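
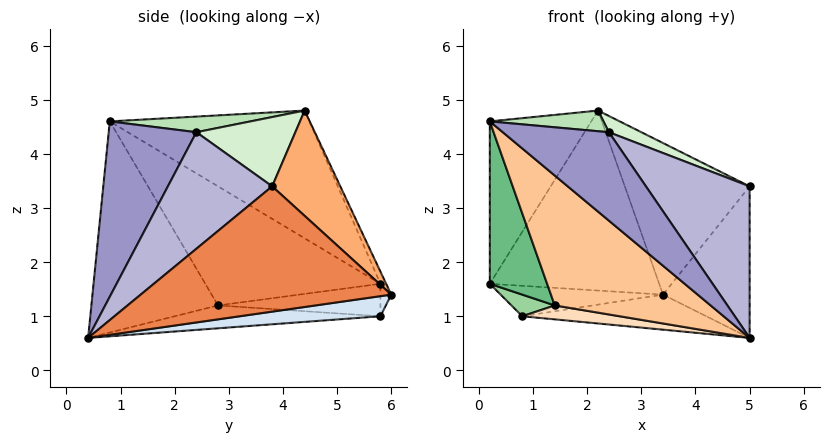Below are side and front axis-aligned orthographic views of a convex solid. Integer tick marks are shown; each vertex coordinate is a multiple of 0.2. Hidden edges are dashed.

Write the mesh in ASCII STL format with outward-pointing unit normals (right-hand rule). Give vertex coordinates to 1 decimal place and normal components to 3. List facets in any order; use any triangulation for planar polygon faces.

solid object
 facet normal -0.031 0.909 0.417
  outer loop
   vertex 2.2 4.4 4.8
   vertex 3.4 6.0 1.4
   vertex 0.2 5.8 1.6
  endloop
 endfacet
 facet normal -0.711 0.362 0.603
  outer loop
   vertex 0.2 0.8 4.6
   vertex 2.2 4.4 4.8
   vertex 0.2 5.8 1.6
  endloop
 endfacet
 facet normal -0.066 0.996 -0.066
  outer loop
   vertex 0.8 5.8 1.0
   vertex 0.2 5.8 1.6
   vertex 3.4 6.0 1.4
  endloop
 endfacet
 facet normal 0.136 0.178 -0.975
  outer loop
   vertex 0.8 5.8 1.0
   vertex 3.4 6.0 1.4
   vertex 5.0 0.4 0.6
  endloop
 endfacet
 facet normal 0.879 0.304 -0.369
  outer loop
   vertex 5.0 3.8 3.4
   vertex 5.0 0.4 0.6
   vertex 3.4 6.0 1.4
  endloop
 endfacet
 facet normal 0.414 0.759 0.503
  outer loop
   vertex 5.0 3.8 3.4
   vertex 3.4 6.0 1.4
   vertex 2.2 4.4 4.8
  endloop
 endfacet
 facet normal -0.522 -0.642 -0.562
  outer loop
   vertex 1.4 2.8 1.2
   vertex 5.0 0.4 0.6
   vertex 0.2 0.8 4.6
  endloop
 endfacet
 facet normal -0.235 -0.111 -0.966
  outer loop
   vertex 1.4 2.8 1.2
   vertex 0.8 5.8 1.0
   vertex 5.0 0.4 0.6
  endloop
 endfacet
 facet normal -0.844 -0.276 -0.460
  outer loop
   vertex 1.4 2.8 1.2
   vertex 0.2 0.8 4.6
   vertex 0.2 5.8 1.6
  endloop
 endfacet
 facet normal -0.695 -0.185 -0.695
  outer loop
   vertex 1.4 2.8 1.2
   vertex 0.2 5.8 1.6
   vertex 0.8 5.8 1.0
  endloop
 endfacet
 facet normal 0.212 -0.171 0.962
  outer loop
   vertex 2.4 2.4 4.4
   vertex 2.2 4.4 4.8
   vertex 0.2 0.8 4.6
  endloop
 endfacet
 facet normal 0.419 -0.138 0.897
  outer loop
   vertex 2.4 2.4 4.4
   vertex 5.0 3.8 3.4
   vertex 2.2 4.4 4.8
  endloop
 endfacet
 facet normal 0.487 -0.590 0.644
  outer loop
   vertex 2.4 2.4 4.4
   vertex 0.2 0.8 4.6
   vertex 5.0 0.4 0.6
  endloop
 endfacet
 facet normal 0.539 -0.536 0.650
  outer loop
   vertex 2.4 2.4 4.4
   vertex 5.0 0.4 0.6
   vertex 5.0 3.8 3.4
  endloop
 endfacet
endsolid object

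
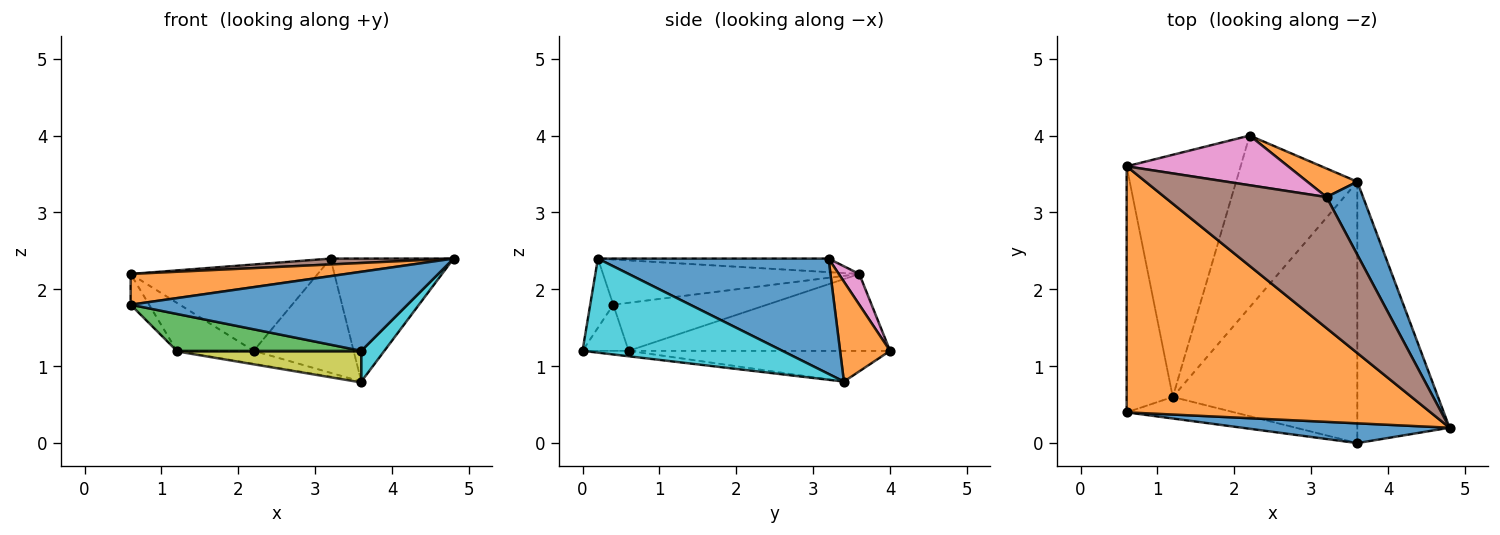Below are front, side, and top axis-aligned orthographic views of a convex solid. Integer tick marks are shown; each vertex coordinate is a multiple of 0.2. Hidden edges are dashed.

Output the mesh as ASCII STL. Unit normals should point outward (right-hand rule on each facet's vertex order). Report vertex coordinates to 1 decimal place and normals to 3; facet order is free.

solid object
 facet normal -0.081 -0.967 0.242
  outer loop
   vertex 3.6 0.0 1.2
   vertex 4.8 0.2 2.4
   vertex 0.6 0.4 1.8
  endloop
 endfacet
 facet normal -0.146 -0.123 0.982
  outer loop
   vertex 0.6 3.6 2.2
   vertex 0.6 0.4 1.8
   vertex 4.8 0.2 2.4
  endloop
 endfacet
 facet normal -0.211 -0.844 -0.493
  outer loop
   vertex 1.2 0.6 1.2
   vertex 3.6 0.0 1.2
   vertex 0.6 0.4 1.8
  endloop
 endfacet
 facet normal -0.719 0.086 -0.690
  outer loop
   vertex 1.2 0.6 1.2
   vertex 0.6 0.4 1.8
   vertex 0.6 3.6 2.2
  endloop
 endfacet
 facet normal -0.552 0.162 -0.818
  outer loop
   vertex 1.2 0.6 1.2
   vertex 0.6 3.6 2.2
   vertex 2.2 4.0 1.2
  endloop
 endfacet
 facet normal -0.083 -0.044 0.996
  outer loop
   vertex 3.2 3.2 2.4
   vertex 0.6 3.6 2.2
   vertex 4.8 0.2 2.4
  endloop
 endfacet
 facet normal 0.095 0.863 0.496
  outer loop
   vertex 3.2 3.2 2.4
   vertex 2.2 4.0 1.2
   vertex 0.6 3.6 2.2
  endloop
 endfacet
 facet normal -0.245 0.072 -0.967
  outer loop
   vertex 3.6 3.4 0.8
   vertex 1.2 0.6 1.2
   vertex 2.2 4.0 1.2
  endloop
 endfacet
 facet normal -0.029 -0.117 -0.993
  outer loop
   vertex 3.6 3.4 0.8
   vertex 3.6 0.0 1.2
   vertex 1.2 0.6 1.2
  endloop
 endfacet
 facet normal 0.712 -0.082 -0.698
  outer loop
   vertex 3.6 3.4 0.8
   vertex 4.8 0.2 2.4
   vertex 3.6 0.0 1.2
  endloop
 endfacet
 facet normal 0.850 0.453 0.269
  outer loop
   vertex 3.6 3.4 0.8
   vertex 3.2 3.2 2.4
   vertex 4.8 0.2 2.4
  endloop
 endfacet
 facet normal 0.436 0.873 0.218
  outer loop
   vertex 3.6 3.4 0.8
   vertex 2.2 4.0 1.2
   vertex 3.2 3.2 2.4
  endloop
 endfacet
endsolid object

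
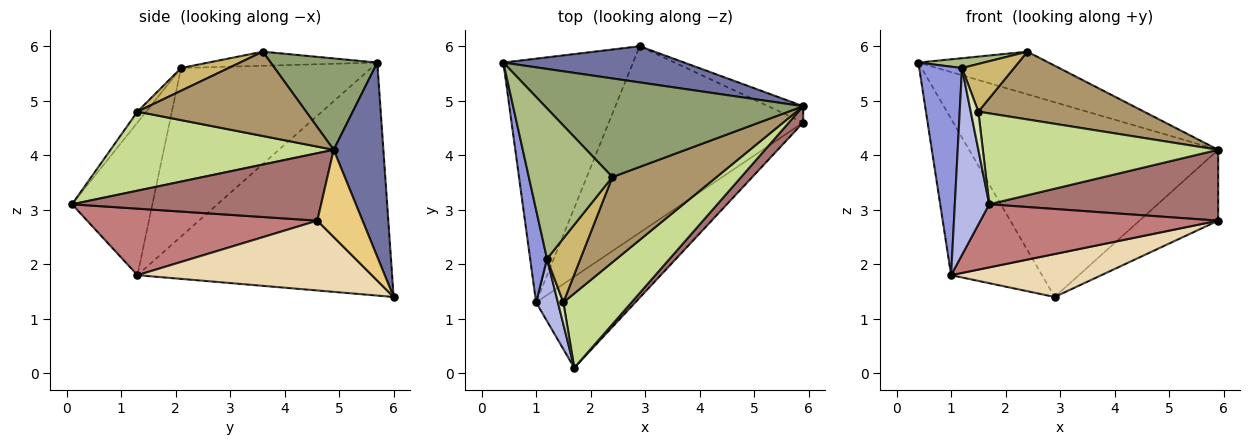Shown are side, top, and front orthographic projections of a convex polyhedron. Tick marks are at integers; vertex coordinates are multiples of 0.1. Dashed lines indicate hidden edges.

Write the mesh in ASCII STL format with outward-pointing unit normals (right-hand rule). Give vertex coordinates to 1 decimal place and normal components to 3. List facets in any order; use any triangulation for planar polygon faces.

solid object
 facet normal 0.192 0.965 0.179
  outer loop
   vertex 2.9 6.0 1.4
   vertex 0.4 5.7 5.7
   vertex 5.9 4.9 4.1
  endloop
 endfacet
 facet normal -0.834 0.298 -0.464
  outer loop
   vertex 1.0 1.3 1.8
   vertex 0.4 5.7 5.7
   vertex 2.9 6.0 1.4
  endloop
 endfacet
 facet normal -0.971 -0.218 0.097
  outer loop
   vertex 1.0 1.3 1.8
   vertex 1.2 2.1 5.6
   vertex 0.4 5.7 5.7
  endloop
 endfacet
 facet normal -0.911 -0.391 0.130
  outer loop
   vertex 1.0 1.3 1.8
   vertex 1.7 0.1 3.1
   vertex 1.2 2.1 5.6
  endloop
 endfacet
 facet normal 0.309 0.377 0.873
  outer loop
   vertex 2.4 3.6 5.9
   vertex 5.9 4.9 4.1
   vertex 0.4 5.7 5.7
  endloop
 endfacet
 facet normal -0.166 -0.064 0.984
  outer loop
   vertex 2.4 3.6 5.9
   vertex 0.4 5.7 5.7
   vertex 1.2 2.1 5.6
  endloop
 endfacet
 facet normal 0.592 -0.624 0.510
  outer loop
   vertex 1.5 1.3 4.8
   vertex 1.7 0.1 3.1
   vertex 5.9 4.9 4.1
  endloop
 endfacet
 facet normal -0.704 -0.616 0.352
  outer loop
   vertex 1.5 1.3 4.8
   vertex 1.2 2.1 5.6
   vertex 1.7 0.1 3.1
  endloop
 endfacet
 facet normal 0.535 -0.526 0.661
  outer loop
   vertex 1.5 1.3 4.8
   vertex 5.9 4.9 4.1
   vertex 2.4 3.6 5.9
  endloop
 endfacet
 facet normal 0.479 -0.524 0.704
  outer loop
   vertex 1.5 1.3 4.8
   vertex 2.4 3.6 5.9
   vertex 1.2 2.1 5.6
  endloop
 endfacet
 facet normal 0.488 0.850 -0.196
  outer loop
   vertex 5.9 4.6 2.8
   vertex 2.9 6.0 1.4
   vertex 5.9 4.9 4.1
  endloop
 endfacet
 facet normal 0.330 -0.212 -0.920
  outer loop
   vertex 5.9 4.6 2.8
   vertex 1.0 1.3 1.8
   vertex 2.9 6.0 1.4
  endloop
 endfacet
 facet normal 0.727 -0.669 0.154
  outer loop
   vertex 5.9 4.6 2.8
   vertex 5.9 4.9 4.1
   vertex 1.7 0.1 3.1
  endloop
 endfacet
 facet normal 0.483 -0.499 -0.720
  outer loop
   vertex 5.9 4.6 2.8
   vertex 1.7 0.1 3.1
   vertex 1.0 1.3 1.8
  endloop
 endfacet
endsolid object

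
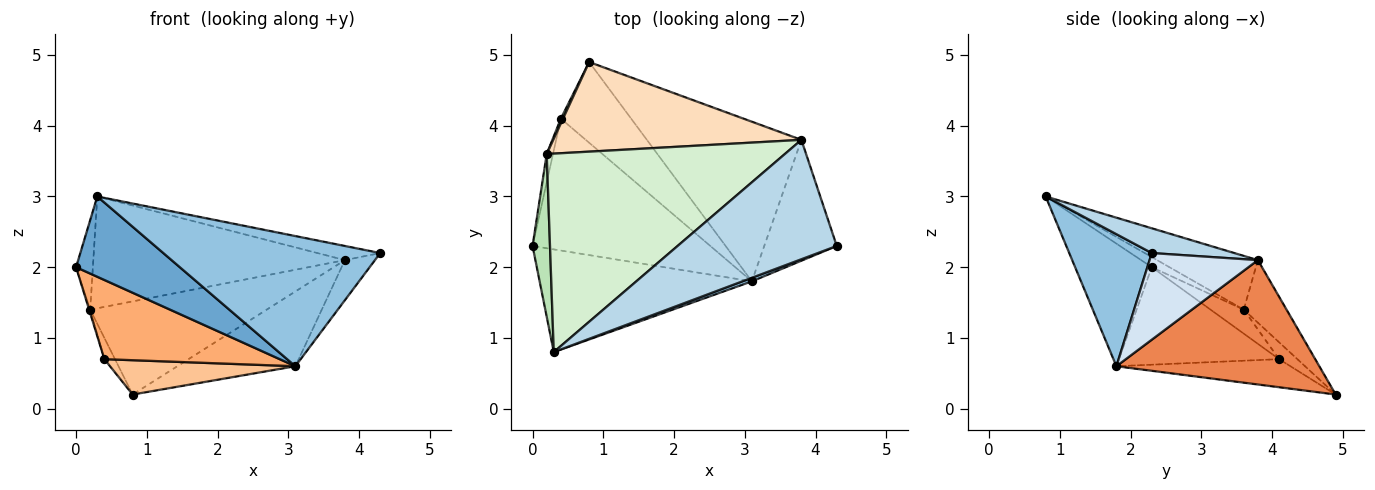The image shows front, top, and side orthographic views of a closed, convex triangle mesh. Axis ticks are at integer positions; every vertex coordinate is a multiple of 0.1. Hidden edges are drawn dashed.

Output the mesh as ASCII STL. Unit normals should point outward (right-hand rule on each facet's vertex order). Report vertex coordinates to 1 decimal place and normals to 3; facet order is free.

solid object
 facet normal -0.414 -0.561 -0.717
  outer loop
   vertex 3.1 1.8 0.6
   vertex 0.3 0.8 3.0
   vertex 0.0 2.3 2.0
  endloop
 endfacet
 facet normal 0.355 -0.934 0.025
  outer loop
   vertex 3.1 1.8 0.6
   vertex 4.3 2.3 2.2
   vertex 0.3 0.8 3.0
  endloop
 endfacet
 facet normal 0.153 0.116 0.981
  outer loop
   vertex 3.8 3.8 2.1
   vertex 0.3 0.8 3.0
   vertex 4.3 2.3 2.2
  endloop
 endfacet
 facet normal 0.750 0.208 -0.628
  outer loop
   vertex 3.8 3.8 2.1
   vertex 4.3 2.3 2.2
   vertex 3.1 1.8 0.6
  endloop
 endfacet
 facet normal 0.589 0.343 -0.732
  outer loop
   vertex 3.8 3.8 2.1
   vertex 3.1 1.8 0.6
   vertex 0.8 4.9 0.2
  endloop
 endfacet
 facet normal -0.426 -0.466 -0.776
  outer loop
   vertex 0.4 4.1 0.7
   vertex 3.1 1.8 0.6
   vertex 0.0 2.3 2.0
  endloop
 endfacet
 facet normal -0.345 -0.367 -0.864
  outer loop
   vertex 0.4 4.1 0.7
   vertex 0.8 4.9 0.2
   vertex 3.1 1.8 0.6
  endloop
 endfacet
 facet normal -0.172 0.710 0.683
  outer loop
   vertex 0.2 3.6 1.4
   vertex 3.8 3.8 2.1
   vertex 0.8 4.9 0.2
  endloop
 endfacet
 facet normal -0.967 0.032 -0.254
  outer loop
   vertex 0.2 3.6 1.4
   vertex 0.4 4.1 0.7
   vertex 0.0 2.3 2.0
  endloop
 endfacet
 facet normal -0.859 0.499 0.111
  outer loop
   vertex 0.2 3.6 1.4
   vertex 0.8 4.9 0.2
   vertex 0.4 4.1 0.7
  endloop
 endfacet
 facet normal -0.453 0.430 0.781
  outer loop
   vertex 0.2 3.6 1.4
   vertex 0.0 2.3 2.0
   vertex 0.3 0.8 3.0
  endloop
 endfacet
 facet normal -0.193 0.482 0.855
  outer loop
   vertex 0.2 3.6 1.4
   vertex 0.3 0.8 3.0
   vertex 3.8 3.8 2.1
  endloop
 endfacet
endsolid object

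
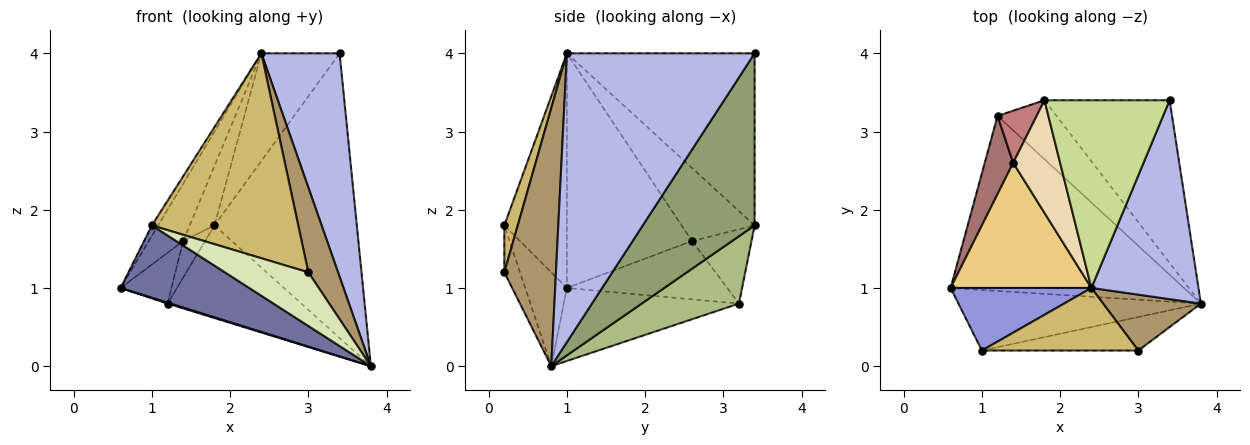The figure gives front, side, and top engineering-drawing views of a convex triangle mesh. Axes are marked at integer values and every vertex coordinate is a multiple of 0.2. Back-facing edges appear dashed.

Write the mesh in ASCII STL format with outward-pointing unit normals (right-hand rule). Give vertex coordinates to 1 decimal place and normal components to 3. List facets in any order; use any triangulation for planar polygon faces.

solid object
 facet normal -0.241 -0.744 -0.623
  outer loop
   vertex 1.0 0.2 1.8
   vertex 0.6 1.0 1.0
   vertex 3.8 0.8 0.0
  endloop
 endfacet
 facet normal -0.299 -0.005 -0.954
  outer loop
   vertex 1.2 3.2 0.8
   vertex 3.8 0.8 0.0
   vertex 0.6 1.0 1.0
  endloop
 endfacet
 facet normal -0.854 0.085 0.513
  outer loop
   vertex 2.4 1.0 4.0
   vertex 0.6 1.0 1.0
   vertex 1.0 0.2 1.8
  endloop
 endfacet
 facet normal 0.873 -0.364 0.324
  outer loop
   vertex 2.4 1.0 4.0
   vertex 3.8 0.8 0.0
   vertex 3.4 3.4 4.0
  endloop
 endfacet
 facet normal 0.564 0.717 -0.410
  outer loop
   vertex 1.8 3.4 1.8
   vertex 3.4 3.4 4.0
   vertex 3.8 0.8 0.0
  endloop
 endfacet
 facet normal 0.523 0.719 -0.458
  outer loop
   vertex 1.8 3.4 1.8
   vertex 3.8 0.8 0.0
   vertex 1.2 3.2 0.8
  endloop
 endfacet
 facet normal -0.766 0.319 0.557
  outer loop
   vertex 1.8 3.4 1.8
   vertex 2.4 1.0 4.0
   vertex 3.4 3.4 4.0
  endloop
 endfacet
 facet normal -0.157 -0.837 -0.523
  outer loop
   vertex 3.0 0.2 1.2
   vertex 1.0 0.2 1.8
   vertex 3.8 0.8 0.0
  endloop
 endfacet
 facet normal 0.823 -0.474 0.312
  outer loop
   vertex 3.0 0.2 1.2
   vertex 3.8 0.8 0.0
   vertex 2.4 1.0 4.0
  endloop
 endfacet
 facet normal 0.087 -0.953 0.291
  outer loop
   vertex 3.0 0.2 1.2
   vertex 2.4 1.0 4.0
   vertex 1.0 0.2 1.8
  endloop
 endfacet
 facet normal -0.835 0.230 0.501
  outer loop
   vertex 1.4 2.6 1.6
   vertex 0.6 1.0 1.0
   vertex 2.4 1.0 4.0
  endloop
 endfacet
 facet normal -0.809 0.274 0.520
  outer loop
   vertex 1.4 2.6 1.6
   vertex 2.4 1.0 4.0
   vertex 1.8 3.4 1.8
  endloop
 endfacet
 facet normal -0.864 0.274 0.422
  outer loop
   vertex 1.4 2.6 1.6
   vertex 1.2 3.2 0.8
   vertex 0.6 1.0 1.0
  endloop
 endfacet
 facet normal -0.841 0.310 0.443
  outer loop
   vertex 1.4 2.6 1.6
   vertex 1.8 3.4 1.8
   vertex 1.2 3.2 0.8
  endloop
 endfacet
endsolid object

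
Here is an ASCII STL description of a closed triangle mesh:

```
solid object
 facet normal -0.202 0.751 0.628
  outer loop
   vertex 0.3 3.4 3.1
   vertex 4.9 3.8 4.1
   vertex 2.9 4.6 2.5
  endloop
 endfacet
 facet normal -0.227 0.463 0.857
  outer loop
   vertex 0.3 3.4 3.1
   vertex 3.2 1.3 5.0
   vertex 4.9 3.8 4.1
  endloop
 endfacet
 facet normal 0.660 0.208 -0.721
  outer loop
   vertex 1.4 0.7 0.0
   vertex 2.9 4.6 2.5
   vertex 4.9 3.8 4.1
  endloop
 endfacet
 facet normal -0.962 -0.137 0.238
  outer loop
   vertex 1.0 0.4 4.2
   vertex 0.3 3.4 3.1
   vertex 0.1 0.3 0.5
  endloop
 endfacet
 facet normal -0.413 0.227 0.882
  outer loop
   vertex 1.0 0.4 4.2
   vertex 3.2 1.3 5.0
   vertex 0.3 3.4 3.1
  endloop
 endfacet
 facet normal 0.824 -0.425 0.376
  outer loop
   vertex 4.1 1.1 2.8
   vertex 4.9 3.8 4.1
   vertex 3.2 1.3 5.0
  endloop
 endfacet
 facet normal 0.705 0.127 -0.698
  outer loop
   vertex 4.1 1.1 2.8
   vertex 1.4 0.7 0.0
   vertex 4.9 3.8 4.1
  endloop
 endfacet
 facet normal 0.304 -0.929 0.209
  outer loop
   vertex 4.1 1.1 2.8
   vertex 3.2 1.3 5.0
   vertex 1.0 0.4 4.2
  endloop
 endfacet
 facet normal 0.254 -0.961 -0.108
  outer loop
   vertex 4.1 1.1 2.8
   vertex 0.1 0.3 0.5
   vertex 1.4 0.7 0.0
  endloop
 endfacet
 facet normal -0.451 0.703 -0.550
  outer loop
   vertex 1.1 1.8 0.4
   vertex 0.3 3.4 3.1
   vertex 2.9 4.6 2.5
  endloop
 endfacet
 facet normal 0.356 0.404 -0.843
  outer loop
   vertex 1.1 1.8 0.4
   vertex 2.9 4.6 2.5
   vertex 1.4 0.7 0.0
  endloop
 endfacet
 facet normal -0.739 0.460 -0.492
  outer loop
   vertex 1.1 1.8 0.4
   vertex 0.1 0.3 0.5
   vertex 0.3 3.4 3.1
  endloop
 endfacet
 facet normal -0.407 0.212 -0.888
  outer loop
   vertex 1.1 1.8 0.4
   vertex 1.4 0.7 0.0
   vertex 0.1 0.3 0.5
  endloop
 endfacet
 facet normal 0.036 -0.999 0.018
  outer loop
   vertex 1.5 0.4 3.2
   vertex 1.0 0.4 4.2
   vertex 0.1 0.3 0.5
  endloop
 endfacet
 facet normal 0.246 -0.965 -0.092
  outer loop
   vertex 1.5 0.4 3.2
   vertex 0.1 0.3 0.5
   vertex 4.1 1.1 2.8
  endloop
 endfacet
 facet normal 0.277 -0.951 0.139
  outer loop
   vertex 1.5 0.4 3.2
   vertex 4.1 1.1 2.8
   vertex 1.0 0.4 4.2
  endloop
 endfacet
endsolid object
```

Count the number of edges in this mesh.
24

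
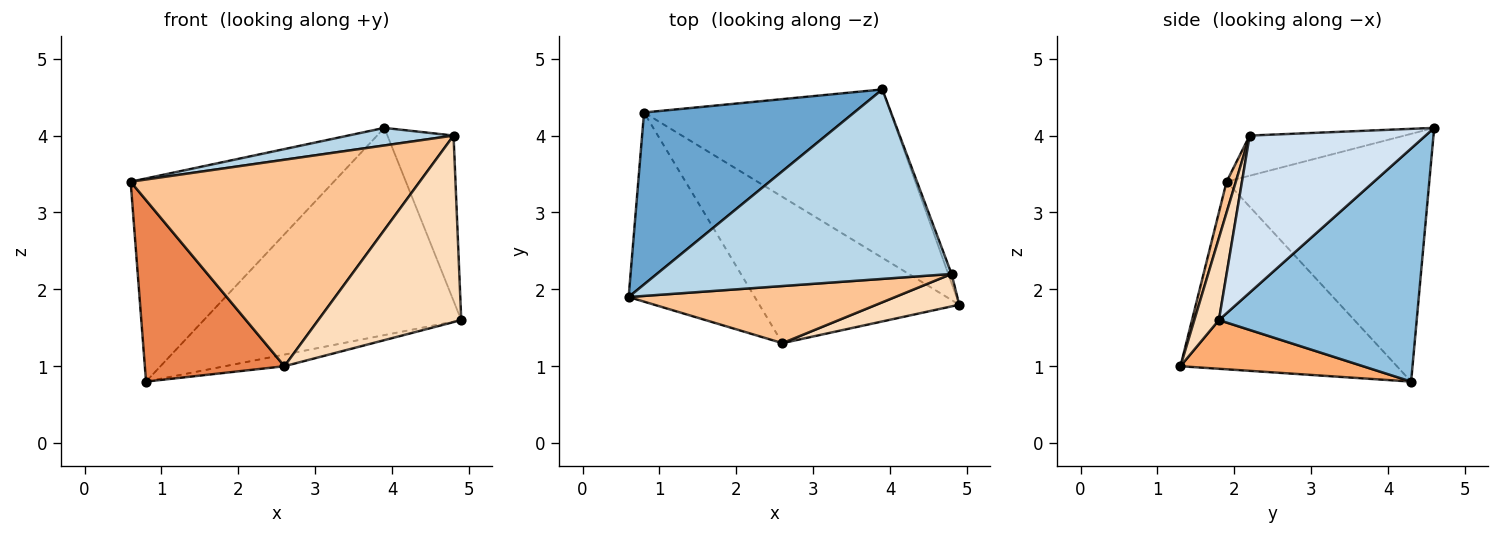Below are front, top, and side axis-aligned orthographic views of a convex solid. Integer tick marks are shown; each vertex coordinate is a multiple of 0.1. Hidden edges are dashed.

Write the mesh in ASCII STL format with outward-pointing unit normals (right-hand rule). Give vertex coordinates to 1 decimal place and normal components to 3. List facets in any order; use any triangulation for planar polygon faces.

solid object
 facet normal -0.606 0.607 0.514
  outer loop
   vertex 0.8 4.3 0.8
   vertex 0.6 1.9 3.4
   vertex 3.9 4.6 4.1
  endloop
 endfacet
 facet normal 0.512 0.667 -0.542
  outer loop
   vertex 0.8 4.3 0.8
   vertex 3.9 4.6 4.1
   vertex 4.9 1.8 1.6
  endloop
 endfacet
 facet normal -0.134 -0.092 0.987
  outer loop
   vertex 4.8 2.2 4.0
   vertex 3.9 4.6 4.1
   vertex 0.6 1.9 3.4
  endloop
 endfacet
 facet normal 0.936 0.352 -0.020
  outer loop
   vertex 4.8 2.2 4.0
   vertex 4.9 1.8 1.6
   vertex 3.9 4.6 4.1
  endloop
 endfacet
 facet normal -0.732 -0.472 -0.492
  outer loop
   vertex 2.6 1.3 1.0
   vertex 0.6 1.9 3.4
   vertex 0.8 4.3 0.8
  endloop
 endfacet
 facet normal 0.236 0.077 -0.969
  outer loop
   vertex 2.6 1.3 1.0
   vertex 0.8 4.3 0.8
   vertex 4.9 1.8 1.6
  endloop
 endfacet
 facet normal 0.031 -0.963 0.266
  outer loop
   vertex 2.6 1.3 1.0
   vertex 4.8 2.2 4.0
   vertex 0.6 1.9 3.4
  endloop
 endfacet
 facet normal 0.167 -0.971 0.169
  outer loop
   vertex 2.6 1.3 1.0
   vertex 4.9 1.8 1.6
   vertex 4.8 2.2 4.0
  endloop
 endfacet
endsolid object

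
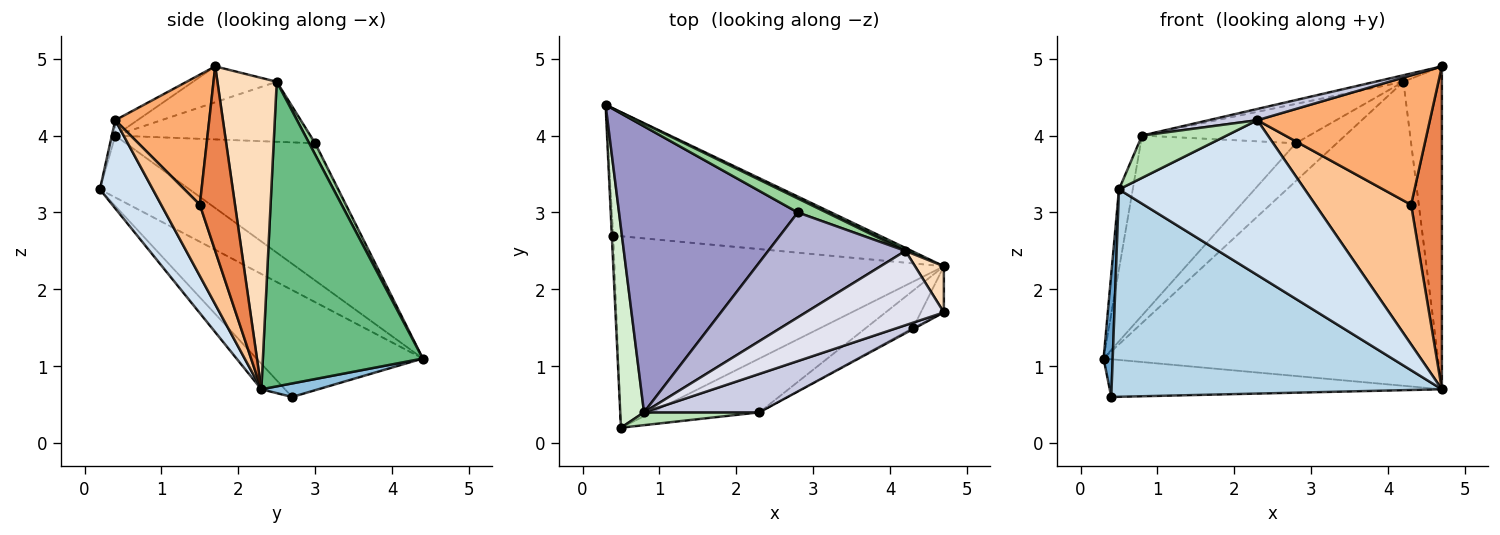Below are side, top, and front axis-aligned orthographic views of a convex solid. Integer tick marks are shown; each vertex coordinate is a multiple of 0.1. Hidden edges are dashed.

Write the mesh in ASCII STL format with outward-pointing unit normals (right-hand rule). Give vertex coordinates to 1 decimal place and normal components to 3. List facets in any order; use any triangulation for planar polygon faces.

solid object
 facet normal -0.998 -0.055 -0.014
  outer loop
   vertex 0.4 2.7 0.6
   vertex 0.5 0.2 3.3
   vertex 0.3 4.4 1.1
  endloop
 endfacet
 facet normal 0.049 0.284 -0.957
  outer loop
   vertex 4.7 2.3 0.7
   vertex 0.4 2.7 0.6
   vertex 0.3 4.4 1.1
  endloop
 endfacet
 facet normal -0.052 -0.734 -0.677
  outer loop
   vertex 4.7 2.3 0.7
   vertex 0.5 0.2 3.3
   vertex 0.4 2.7 0.6
  endloop
 endfacet
 facet normal 0.260 -0.912 -0.317
  outer loop
   vertex 2.3 0.4 4.2
   vertex 0.5 0.2 3.3
   vertex 4.7 2.3 0.7
  endloop
 endfacet
 facet normal 0.749 -0.656 -0.094
  outer loop
   vertex 4.3 1.5 3.1
   vertex 4.7 2.3 0.7
   vertex 4.7 1.7 4.9
  endloop
 endfacet
 facet normal 0.478 -0.878 -0.009
  outer loop
   vertex 4.3 1.5 3.1
   vertex 4.7 1.7 4.9
   vertex 2.3 0.4 4.2
  endloop
 endfacet
 facet normal 0.363 -0.900 -0.240
  outer loop
   vertex 4.3 1.5 3.1
   vertex 2.3 0.4 4.2
   vertex 4.7 2.3 0.7
  endloop
 endfacet
 facet normal 0.837 0.542 0.077
  outer loop
   vertex 4.2 2.5 4.7
   vertex 4.7 1.7 4.9
   vertex 4.7 2.3 0.7
  endloop
 endfacet
 facet normal 0.431 0.902 0.009
  outer loop
   vertex 4.2 2.5 4.7
   vertex 4.7 2.3 0.7
   vertex 0.3 4.4 1.1
  endloop
 endfacet
 facet normal 0.136 0.929 0.344
  outer loop
   vertex 4.2 2.5 4.7
   vertex 0.3 4.4 1.1
   vertex 2.8 3.0 3.9
  endloop
 endfacet
 facet normal -0.039 -0.956 0.290
  outer loop
   vertex 0.8 0.4 4.0
   vertex 0.5 0.2 3.3
   vertex 2.3 0.4 4.2
  endloop
 endfacet
 facet normal -0.924 0.142 0.355
  outer loop
   vertex 0.8 0.4 4.0
   vertex 0.3 4.4 1.1
   vertex 0.5 0.2 3.3
  endloop
 endfacet
 facet normal -0.545 0.446 0.710
  outer loop
   vertex 0.8 0.4 4.0
   vertex 2.8 3.0 3.9
   vertex 0.3 4.4 1.1
  endloop
 endfacet
 facet normal -0.379 0.325 0.866
  outer loop
   vertex 0.8 0.4 4.0
   vertex 4.2 2.5 4.7
   vertex 2.8 3.0 3.9
  endloop
 endfacet
 facet normal -0.127 -0.278 0.952
  outer loop
   vertex 0.8 0.4 4.0
   vertex 2.3 0.4 4.2
   vertex 4.7 1.7 4.9
  endloop
 endfacet
 facet normal -0.251 0.084 0.964
  outer loop
   vertex 0.8 0.4 4.0
   vertex 4.7 1.7 4.9
   vertex 4.2 2.5 4.7
  endloop
 endfacet
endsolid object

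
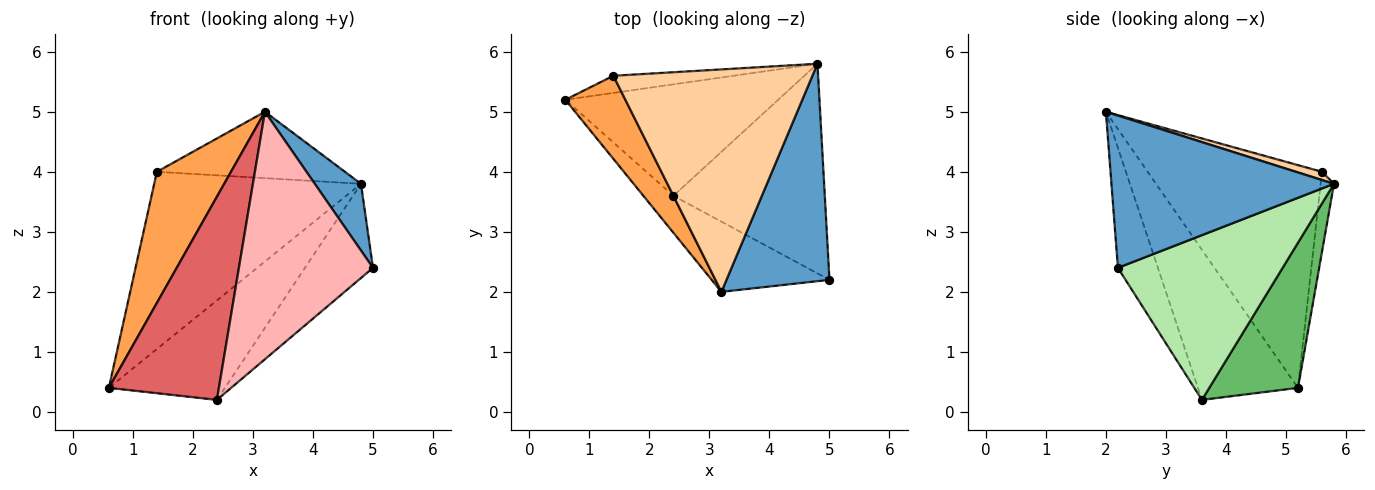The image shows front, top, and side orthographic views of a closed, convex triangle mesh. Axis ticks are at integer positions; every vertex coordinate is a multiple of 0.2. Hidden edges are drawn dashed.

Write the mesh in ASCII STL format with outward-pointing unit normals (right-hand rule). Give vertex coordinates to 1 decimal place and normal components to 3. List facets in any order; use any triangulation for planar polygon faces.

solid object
 facet normal 0.816 -0.169 0.552
  outer loop
   vertex 3.2 2.0 5.0
   vertex 5.0 2.2 2.4
   vertex 4.8 5.8 3.8
  endloop
 endfacet
 facet normal -0.064 0.993 -0.096
  outer loop
   vertex 1.4 5.6 4.0
   vertex 4.8 5.8 3.8
   vertex 0.6 5.2 0.4
  endloop
 endfacet
 facet normal -0.893 -0.380 0.241
  outer loop
   vertex 1.4 5.6 4.0
   vertex 0.6 5.2 0.4
   vertex 3.2 2.0 5.0
  endloop
 endfacet
 facet normal 0.040 0.286 0.957
  outer loop
   vertex 1.4 5.6 4.0
   vertex 3.2 2.0 5.0
   vertex 4.8 5.8 3.8
  endloop
 endfacet
 facet normal 0.454 0.593 -0.665
  outer loop
   vertex 2.4 3.6 0.2
   vertex 0.6 5.2 0.4
   vertex 4.8 5.8 3.8
  endloop
 endfacet
 facet normal 0.704 0.291 -0.647
  outer loop
   vertex 2.4 3.6 0.2
   vertex 4.8 5.8 3.8
   vertex 5.0 2.2 2.4
  endloop
 endfacet
 facet normal -0.667 -0.733 -0.133
  outer loop
   vertex 2.4 3.6 0.2
   vertex 3.2 2.0 5.0
   vertex 0.6 5.2 0.4
  endloop
 endfacet
 facet normal -0.276 -0.925 -0.262
  outer loop
   vertex 2.4 3.6 0.2
   vertex 5.0 2.2 2.4
   vertex 3.2 2.0 5.0
  endloop
 endfacet
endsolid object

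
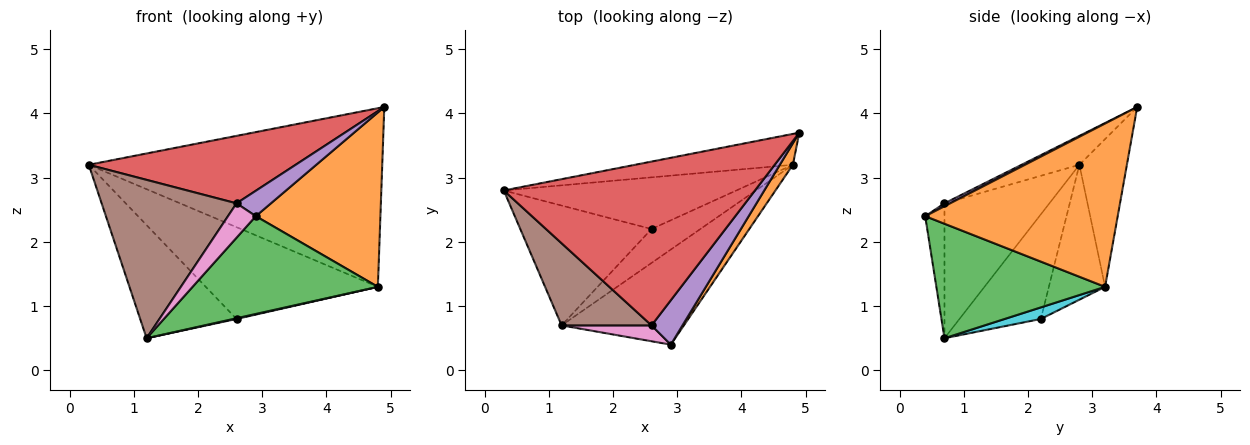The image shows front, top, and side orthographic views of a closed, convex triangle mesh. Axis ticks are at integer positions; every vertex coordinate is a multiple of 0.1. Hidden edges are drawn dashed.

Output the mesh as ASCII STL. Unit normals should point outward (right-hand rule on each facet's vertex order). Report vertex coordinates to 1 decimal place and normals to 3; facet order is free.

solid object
 facet normal -0.157 0.973 -0.168
  outer loop
   vertex 4.8 3.2 1.3
   vertex 0.3 2.8 3.2
   vertex 4.9 3.7 4.1
  endloop
 endfacet
 facet normal 0.838 -0.542 0.067
  outer loop
   vertex 4.8 3.2 1.3
   vertex 4.9 3.7 4.1
   vertex 2.9 0.4 2.4
  endloop
 endfacet
 facet normal 0.547 -0.600 -0.584
  outer loop
   vertex 4.8 3.2 1.3
   vertex 2.9 0.4 2.4
   vertex 1.2 0.7 0.5
  endloop
 endfacet
 facet normal -0.106 -0.379 0.919
  outer loop
   vertex 2.6 0.7 2.6
   vertex 4.9 3.7 4.1
   vertex 0.3 2.8 3.2
  endloop
 endfacet
 facet normal 0.082 -0.495 0.865
  outer loop
   vertex 2.6 0.7 2.6
   vertex 2.9 0.4 2.4
   vertex 4.9 3.7 4.1
  endloop
 endfacet
 facet normal -0.568 -0.731 0.379
  outer loop
   vertex 2.6 0.7 2.6
   vertex 0.3 2.8 3.2
   vertex 1.2 0.7 0.5
  endloop
 endfacet
 facet normal -0.532 -0.769 0.355
  outer loop
   vertex 2.6 0.7 2.6
   vertex 1.2 0.7 0.5
   vertex 2.9 0.4 2.4
  endloop
 endfacet
 facet normal -0.502 0.594 -0.629
  outer loop
   vertex 2.6 2.2 0.8
   vertex 1.2 0.7 0.5
   vertex 0.3 2.8 3.2
  endloop
 endfacet
 facet normal -0.274 0.838 -0.472
  outer loop
   vertex 2.6 2.2 0.8
   vertex 0.3 2.8 3.2
   vertex 4.8 3.2 1.3
  endloop
 endfacet
 facet normal 0.230 -0.020 -0.973
  outer loop
   vertex 2.6 2.2 0.8
   vertex 4.8 3.2 1.3
   vertex 1.2 0.7 0.5
  endloop
 endfacet
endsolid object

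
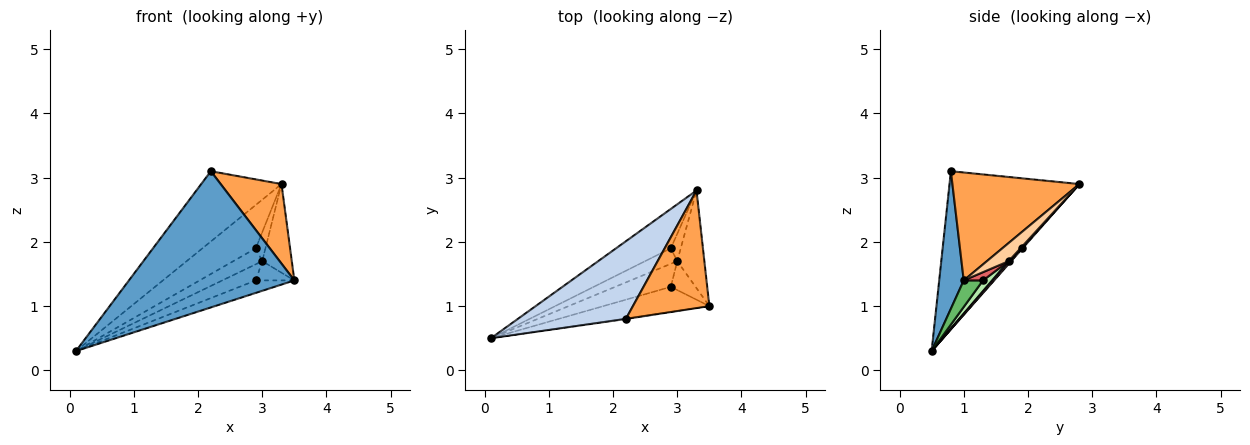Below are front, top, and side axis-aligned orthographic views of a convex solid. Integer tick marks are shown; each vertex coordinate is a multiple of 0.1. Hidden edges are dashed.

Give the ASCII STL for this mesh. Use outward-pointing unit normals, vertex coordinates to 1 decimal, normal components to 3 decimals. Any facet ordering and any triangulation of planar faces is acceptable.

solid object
 facet normal 0.147 -0.989 -0.004
  outer loop
   vertex 2.2 0.8 3.1
   vertex 0.1 0.5 0.3
   vertex 3.5 1.0 1.4
  endloop
 endfacet
 facet normal -0.735 0.455 0.503
  outer loop
   vertex 2.2 0.8 3.1
   vertex 3.3 2.8 2.9
   vertex 0.1 0.5 0.3
  endloop
 endfacet
 facet normal 0.760 -0.364 0.538
  outer loop
   vertex 2.2 0.8 3.1
   vertex 3.5 1.0 1.4
   vertex 3.3 2.8 2.9
  endloop
 endfacet
 facet normal 0.445 0.602 -0.663
  outer loop
   vertex 3.0 1.7 1.7
   vertex 3.3 2.8 2.9
   vertex 3.5 1.0 1.4
  endloop
 endfacet
 facet normal 0.218 0.436 -0.873
  outer loop
   vertex 2.9 1.3 1.4
   vertex 3.5 1.0 1.4
   vertex 0.1 0.5 0.3
  endloop
 endfacet
 facet normal 0.155 0.568 -0.809
  outer loop
   vertex 2.9 1.3 1.4
   vertex 0.1 0.5 0.3
   vertex 3.0 1.7 1.7
  endloop
 endfacet
 facet normal 0.267 0.535 -0.802
  outer loop
   vertex 2.9 1.3 1.4
   vertex 3.0 1.7 1.7
   vertex 3.5 1.0 1.4
  endloop
 endfacet
 facet normal 0.014 0.740 -0.672
  outer loop
   vertex 2.9 1.9 1.9
   vertex 0.1 0.5 0.3
   vertex 3.3 2.8 2.9
  endloop
 endfacet
 facet normal 0.040 0.716 -0.697
  outer loop
   vertex 2.9 1.9 1.9
   vertex 3.0 1.7 1.7
   vertex 0.1 0.5 0.3
  endloop
 endfacet
 facet normal 0.081 0.725 -0.684
  outer loop
   vertex 2.9 1.9 1.9
   vertex 3.3 2.8 2.9
   vertex 3.0 1.7 1.7
  endloop
 endfacet
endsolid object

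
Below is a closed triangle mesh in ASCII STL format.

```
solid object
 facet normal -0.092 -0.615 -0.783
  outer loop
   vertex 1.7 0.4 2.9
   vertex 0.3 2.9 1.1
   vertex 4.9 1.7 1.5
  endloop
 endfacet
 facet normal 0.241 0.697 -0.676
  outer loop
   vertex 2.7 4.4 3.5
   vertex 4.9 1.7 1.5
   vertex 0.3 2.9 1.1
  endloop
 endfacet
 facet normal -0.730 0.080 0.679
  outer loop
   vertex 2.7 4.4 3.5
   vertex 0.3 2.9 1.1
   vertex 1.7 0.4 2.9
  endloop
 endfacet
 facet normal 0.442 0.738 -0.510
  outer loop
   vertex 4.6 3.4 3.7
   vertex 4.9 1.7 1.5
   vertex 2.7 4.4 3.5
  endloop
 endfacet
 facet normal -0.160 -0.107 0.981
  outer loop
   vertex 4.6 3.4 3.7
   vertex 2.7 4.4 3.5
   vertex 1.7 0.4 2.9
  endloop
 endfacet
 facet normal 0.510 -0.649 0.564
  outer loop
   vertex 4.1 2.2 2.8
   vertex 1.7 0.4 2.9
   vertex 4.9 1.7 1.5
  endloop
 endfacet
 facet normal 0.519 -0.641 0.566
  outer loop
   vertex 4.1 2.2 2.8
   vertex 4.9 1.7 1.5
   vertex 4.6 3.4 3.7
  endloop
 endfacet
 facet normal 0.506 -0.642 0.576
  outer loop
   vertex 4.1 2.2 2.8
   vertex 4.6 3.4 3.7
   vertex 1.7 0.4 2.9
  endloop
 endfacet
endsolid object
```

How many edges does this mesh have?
12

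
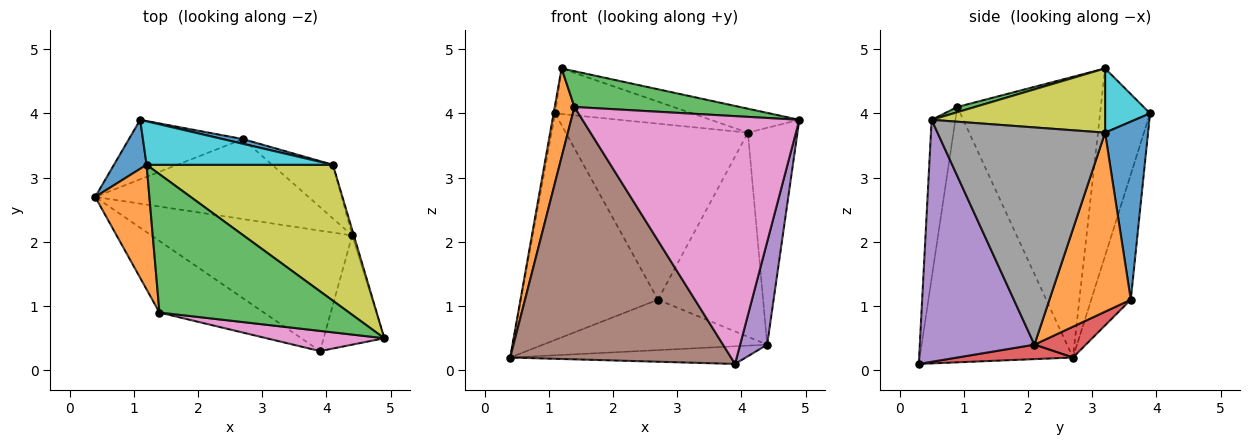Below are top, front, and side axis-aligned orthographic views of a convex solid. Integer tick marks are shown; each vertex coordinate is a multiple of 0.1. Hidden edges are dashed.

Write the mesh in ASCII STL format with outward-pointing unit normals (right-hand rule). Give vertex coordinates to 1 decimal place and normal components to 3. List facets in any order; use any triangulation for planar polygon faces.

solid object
 facet normal -0.985 0.031 0.172
  outer loop
   vertex 1.2 3.2 4.7
   vertex 1.1 3.9 4.0
   vertex 0.4 2.7 0.2
  endloop
 endfacet
 facet normal -0.973 -0.134 0.188
  outer loop
   vertex 1.4 0.9 4.1
   vertex 1.2 3.2 4.7
   vertex 0.4 2.7 0.2
  endloop
 endfacet
 facet normal 0.027 -0.250 0.968
  outer loop
   vertex 1.4 0.9 4.1
   vertex 4.9 0.5 3.9
   vertex 1.2 3.2 4.7
  endloop
 endfacet
 facet normal 0.071 0.145 -0.987
  outer loop
   vertex 3.9 0.3 0.1
   vertex 0.4 2.7 0.2
   vertex 4.4 2.1 0.4
  endloop
 endfacet
 facet normal 0.946 -0.223 -0.237
  outer loop
   vertex 3.9 0.3 0.1
   vertex 4.4 2.1 0.4
   vertex 4.9 0.5 3.9
  endloop
 endfacet
 facet normal -0.555 -0.800 -0.227
  outer loop
   vertex 3.9 0.3 0.1
   vertex 1.4 0.9 4.1
   vertex 0.4 2.7 0.2
  endloop
 endfacet
 facet normal -0.109 -0.991 0.081
  outer loop
   vertex 3.9 0.3 0.1
   vertex 4.9 0.5 3.9
   vertex 1.4 0.9 4.1
  endloop
 endfacet
 facet normal 0.959 0.284 -0.007
  outer loop
   vertex 4.1 3.2 3.7
   vertex 4.9 0.5 3.9
   vertex 4.4 2.1 0.4
  endloop
 endfacet
 facet normal 0.322 0.164 0.933
  outer loop
   vertex 4.1 3.2 3.7
   vertex 1.2 3.2 4.7
   vertex 4.9 0.5 3.9
  endloop
 endfacet
 facet normal 0.231 0.704 0.671
  outer loop
   vertex 4.1 3.2 3.7
   vertex 1.1 3.9 4.0
   vertex 1.2 3.2 4.7
  endloop
 endfacet
 facet normal 0.230 0.973 0.026
  outer loop
   vertex 2.7 3.6 1.1
   vertex 1.1 3.9 4.0
   vertex 4.1 3.2 3.7
  endloop
 endfacet
 facet normal 0.599 0.774 -0.204
  outer loop
   vertex 2.7 3.6 1.1
   vertex 4.1 3.2 3.7
   vertex 4.4 2.1 0.4
  endloop
 endfacet
 facet normal -0.269 0.932 -0.245
  outer loop
   vertex 2.7 3.6 1.1
   vertex 0.4 2.7 0.2
   vertex 1.1 3.9 4.0
  endloop
 endfacet
 facet normal 0.121 0.529 -0.840
  outer loop
   vertex 2.7 3.6 1.1
   vertex 4.4 2.1 0.4
   vertex 0.4 2.7 0.2
  endloop
 endfacet
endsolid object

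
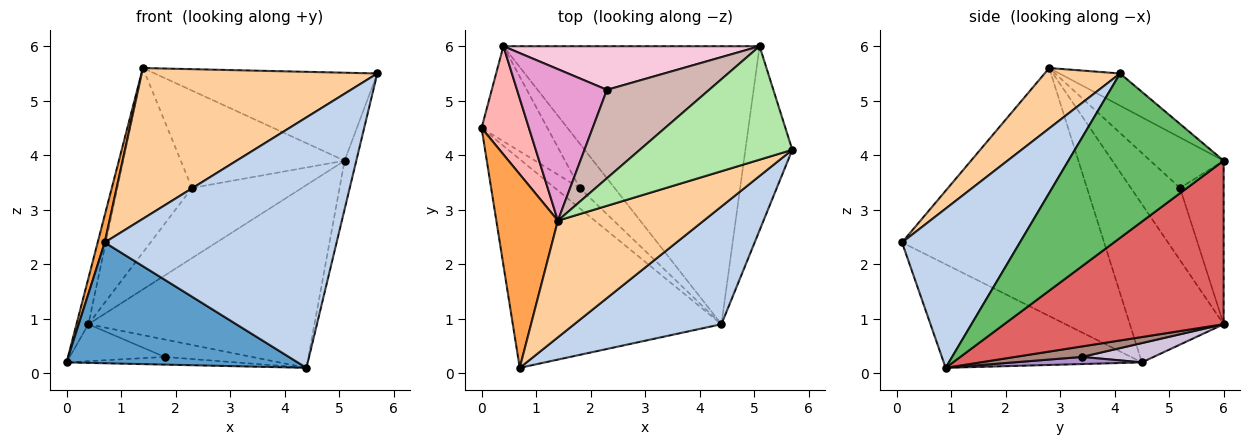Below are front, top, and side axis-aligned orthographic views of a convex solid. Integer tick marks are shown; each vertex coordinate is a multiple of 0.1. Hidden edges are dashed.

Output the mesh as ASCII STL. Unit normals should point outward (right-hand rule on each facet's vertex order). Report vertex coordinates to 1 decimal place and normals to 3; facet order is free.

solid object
 facet normal -0.395 -0.460 -0.795
  outer loop
   vertex 4.4 0.9 0.1
   vertex 0.7 0.1 2.4
   vertex 0.0 4.5 0.2
  endloop
 endfacet
 facet normal 0.418 -0.822 0.387
  outer loop
   vertex 4.4 0.9 0.1
   vertex 5.7 4.1 5.5
   vertex 0.7 0.1 2.4
  endloop
 endfacet
 facet normal -0.970 -0.034 0.241
  outer loop
   vertex 1.4 2.8 5.6
   vertex 0.0 4.5 0.2
   vertex 0.7 0.1 2.4
  endloop
 endfacet
 facet normal 0.246 -0.767 0.593
  outer loop
   vertex 1.4 2.8 5.6
   vertex 0.7 0.1 2.4
   vertex 5.7 4.1 5.5
  endloop
 endfacet
 facet normal 0.959 0.072 -0.274
  outer loop
   vertex 5.1 6.0 3.9
   vertex 5.7 4.1 5.5
   vertex 4.4 0.9 0.1
  endloop
 endfacet
 facet normal -0.165 0.604 0.779
  outer loop
   vertex 5.1 6.0 3.9
   vertex 1.4 2.8 5.6
   vertex 5.7 4.1 5.5
  endloop
 endfacet
 facet normal 0.471 0.485 -0.737
  outer loop
   vertex 0.4 6.0 0.9
   vertex 5.1 6.0 3.9
   vertex 4.4 0.9 0.1
  endloop
 endfacet
 facet normal -0.951 0.121 0.285
  outer loop
   vertex 0.4 6.0 0.9
   vertex 0.0 4.5 0.2
   vertex 1.4 2.8 5.6
  endloop
 endfacet
 facet normal 0.259 0.342 -0.903
  outer loop
   vertex 1.8 3.4 0.3
   vertex 4.4 0.9 0.1
   vertex 0.0 4.5 0.2
  endloop
 endfacet
 facet normal 0.263 0.349 -0.899
  outer loop
   vertex 1.8 3.4 0.3
   vertex 0.0 4.5 0.2
   vertex 0.4 6.0 0.9
  endloop
 endfacet
 facet normal 0.269 0.352 -0.896
  outer loop
   vertex 1.8 3.4 0.3
   vertex 0.4 6.0 0.9
   vertex 4.4 0.9 0.1
  endloop
 endfacet
 facet normal -0.315 0.703 0.638
  outer loop
   vertex 2.3 5.2 3.4
   vertex 1.4 2.8 5.6
   vertex 5.1 6.0 3.9
  endloop
 endfacet
 facet normal -0.454 0.689 0.565
  outer loop
   vertex 2.3 5.2 3.4
   vertex 0.4 6.0 0.9
   vertex 1.4 2.8 5.6
  endloop
 endfacet
 facet normal -0.319 0.805 0.500
  outer loop
   vertex 2.3 5.2 3.4
   vertex 5.1 6.0 3.9
   vertex 0.4 6.0 0.9
  endloop
 endfacet
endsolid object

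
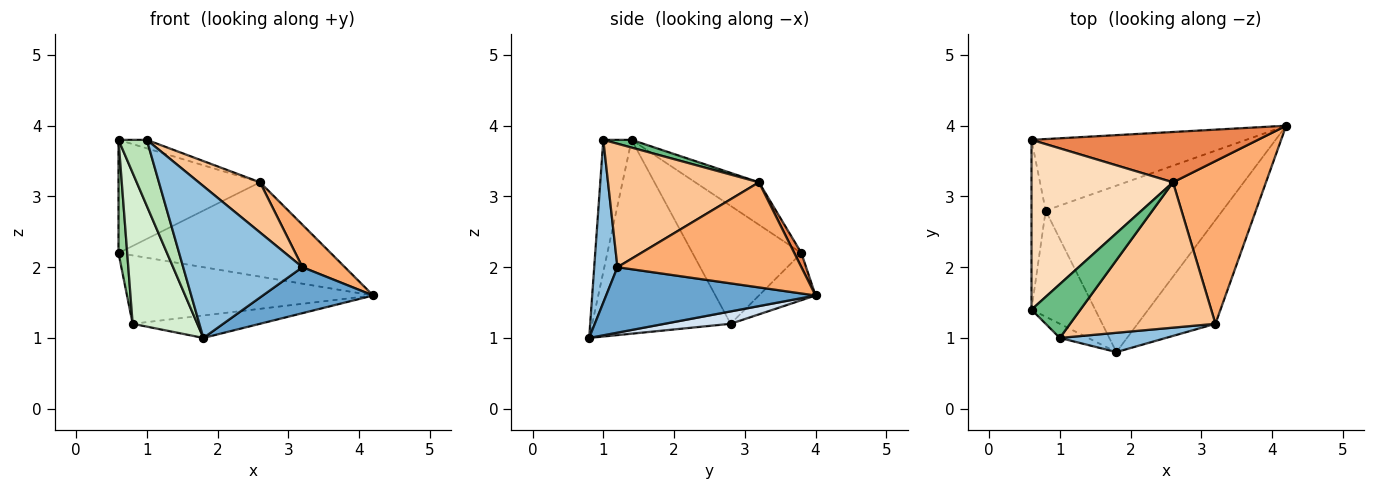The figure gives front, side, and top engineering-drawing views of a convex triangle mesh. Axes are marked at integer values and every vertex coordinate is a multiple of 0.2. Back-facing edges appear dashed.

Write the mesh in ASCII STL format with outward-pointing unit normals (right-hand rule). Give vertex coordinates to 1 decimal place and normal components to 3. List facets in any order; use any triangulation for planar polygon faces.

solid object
 facet normal 0.609 -0.321 -0.725
  outer loop
   vertex 3.2 1.2 2.0
   vertex 1.8 0.8 1.0
   vertex 4.2 4.0 1.6
  endloop
 endfacet
 facet normal 0.190 -0.974 0.124
  outer loop
   vertex 3.2 1.2 2.0
   vertex 1.0 1.0 3.8
   vertex 1.8 0.8 1.0
  endloop
 endfacet
 facet normal -0.157 0.682 -0.714
  outer loop
   vertex 0.8 2.8 1.2
   vertex 0.6 3.8 2.2
   vertex 4.2 4.0 1.6
  endloop
 endfacet
 facet normal 0.069 0.133 -0.989
  outer loop
   vertex 0.8 2.8 1.2
   vertex 4.2 4.0 1.6
   vertex 1.8 0.8 1.0
  endloop
 endfacet
 facet normal 0.029 0.882 0.470
  outer loop
   vertex 2.6 3.2 3.2
   vertex 4.2 4.0 1.6
   vertex 0.6 3.8 2.2
  endloop
 endfacet
 facet normal 0.738 -0.170 0.653
  outer loop
   vertex 2.6 3.2 3.2
   vertex 3.2 1.2 2.0
   vertex 4.2 4.0 1.6
  endloop
 endfacet
 facet normal 0.626 -0.254 0.737
  outer loop
   vertex 2.6 3.2 3.2
   vertex 1.0 1.0 3.8
   vertex 3.2 1.2 2.0
  endloop
 endfacet
 facet normal -0.242 0.538 0.807
  outer loop
   vertex 0.6 1.4 3.8
   vertex 2.6 3.2 3.2
   vertex 0.6 3.8 2.2
  endloop
 endfacet
 facet normal 0.154 0.154 0.976
  outer loop
   vertex 0.6 1.4 3.8
   vertex 1.0 1.0 3.8
   vertex 2.6 3.2 3.2
  endloop
 endfacet
 facet normal -0.990 -0.079 -0.119
  outer loop
   vertex 0.6 1.4 3.8
   vertex 0.6 3.8 2.2
   vertex 0.8 2.8 1.2
  endloop
 endfacet
 facet normal -0.699 -0.699 -0.150
  outer loop
   vertex 0.6 1.4 3.8
   vertex 1.8 0.8 1.0
   vertex 1.0 1.0 3.8
  endloop
 endfacet
 facet normal -0.868 -0.406 -0.285
  outer loop
   vertex 0.6 1.4 3.8
   vertex 0.8 2.8 1.2
   vertex 1.8 0.8 1.0
  endloop
 endfacet
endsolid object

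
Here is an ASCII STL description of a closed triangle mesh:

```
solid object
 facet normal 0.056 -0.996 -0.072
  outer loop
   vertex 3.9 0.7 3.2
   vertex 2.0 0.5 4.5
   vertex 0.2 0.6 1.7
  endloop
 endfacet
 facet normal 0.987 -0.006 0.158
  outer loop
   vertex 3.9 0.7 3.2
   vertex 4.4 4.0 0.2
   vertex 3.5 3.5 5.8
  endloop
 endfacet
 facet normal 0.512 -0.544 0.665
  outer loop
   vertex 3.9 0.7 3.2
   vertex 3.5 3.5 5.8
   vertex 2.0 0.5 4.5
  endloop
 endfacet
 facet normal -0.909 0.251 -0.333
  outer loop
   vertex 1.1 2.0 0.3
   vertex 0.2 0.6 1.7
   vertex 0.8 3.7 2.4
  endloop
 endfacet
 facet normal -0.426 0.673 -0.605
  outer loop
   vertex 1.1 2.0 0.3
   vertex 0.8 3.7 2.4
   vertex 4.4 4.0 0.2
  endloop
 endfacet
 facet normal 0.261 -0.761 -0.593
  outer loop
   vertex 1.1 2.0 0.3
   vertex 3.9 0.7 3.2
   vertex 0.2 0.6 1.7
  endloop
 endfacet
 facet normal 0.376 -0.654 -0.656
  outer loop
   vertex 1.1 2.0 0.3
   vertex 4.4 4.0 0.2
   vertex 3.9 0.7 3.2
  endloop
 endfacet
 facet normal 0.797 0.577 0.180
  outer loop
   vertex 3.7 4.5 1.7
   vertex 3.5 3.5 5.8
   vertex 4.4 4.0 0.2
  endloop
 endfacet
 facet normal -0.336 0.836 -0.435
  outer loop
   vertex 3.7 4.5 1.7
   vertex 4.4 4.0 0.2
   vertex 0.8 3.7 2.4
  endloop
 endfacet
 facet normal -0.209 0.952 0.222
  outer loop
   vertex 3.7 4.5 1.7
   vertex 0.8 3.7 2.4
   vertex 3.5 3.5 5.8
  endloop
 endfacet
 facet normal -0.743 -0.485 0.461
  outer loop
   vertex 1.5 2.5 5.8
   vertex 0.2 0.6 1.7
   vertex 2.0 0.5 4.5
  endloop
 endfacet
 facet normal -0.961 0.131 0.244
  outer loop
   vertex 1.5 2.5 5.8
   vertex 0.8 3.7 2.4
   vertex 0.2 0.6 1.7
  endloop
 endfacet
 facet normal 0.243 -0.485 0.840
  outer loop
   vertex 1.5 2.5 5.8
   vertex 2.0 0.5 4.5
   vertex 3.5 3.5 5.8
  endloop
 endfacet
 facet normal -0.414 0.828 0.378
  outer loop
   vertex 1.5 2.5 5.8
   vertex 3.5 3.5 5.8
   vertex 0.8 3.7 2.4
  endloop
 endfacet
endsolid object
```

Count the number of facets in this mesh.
14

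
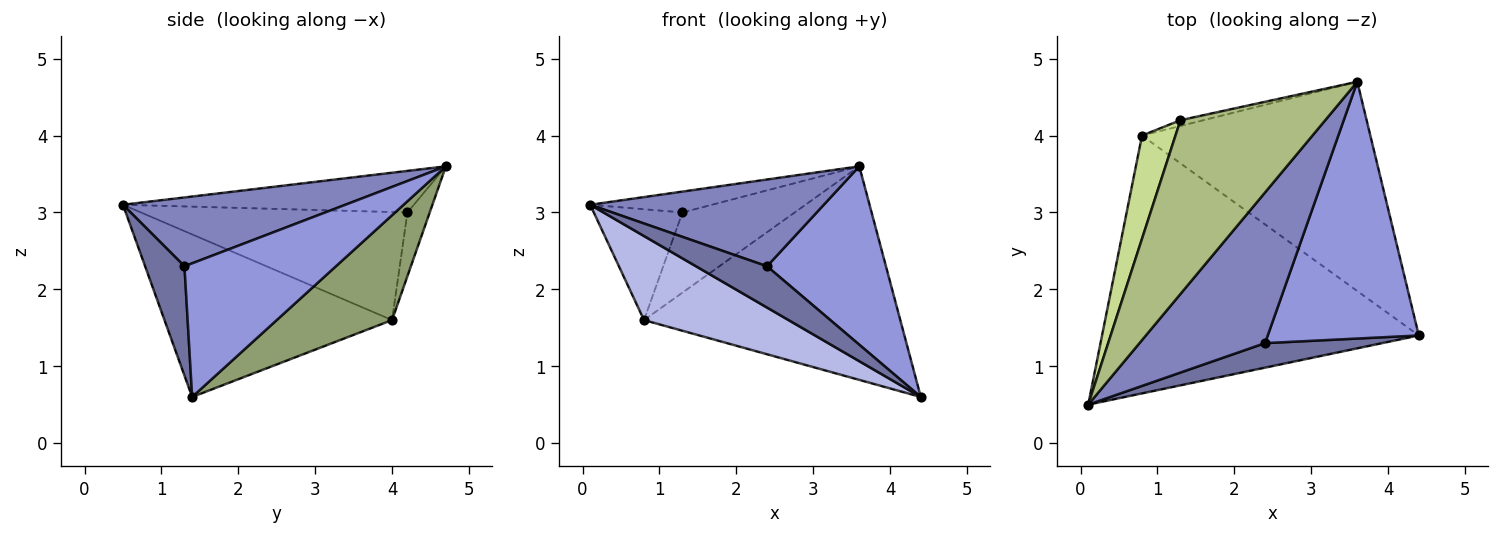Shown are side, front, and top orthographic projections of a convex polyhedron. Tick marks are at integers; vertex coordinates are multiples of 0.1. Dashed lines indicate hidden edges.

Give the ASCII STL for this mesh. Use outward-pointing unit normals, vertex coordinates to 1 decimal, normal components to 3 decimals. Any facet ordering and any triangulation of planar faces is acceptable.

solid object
 facet normal 0.430 -0.776 0.460
  outer loop
   vertex 2.4 1.3 2.3
   vertex 0.1 0.5 3.1
   vertex 4.4 1.4 0.6
  endloop
 endfacet
 facet normal 0.429 -0.451 0.783
  outer loop
   vertex 2.4 1.3 2.3
   vertex 3.6 4.7 3.6
   vertex 0.1 0.5 3.1
  endloop
 endfacet
 facet normal 0.588 -0.462 0.664
  outer loop
   vertex 2.4 1.3 2.3
   vertex 4.4 1.4 0.6
   vertex 3.6 4.7 3.6
  endloop
 endfacet
 facet normal -0.439 -0.279 -0.854
  outer loop
   vertex 0.8 4.0 1.6
   vertex 4.4 1.4 0.6
   vertex 0.1 0.5 3.1
  endloop
 endfacet
 facet normal 0.306 0.680 -0.666
  outer loop
   vertex 0.8 4.0 1.6
   vertex 3.6 4.7 3.6
   vertex 4.4 1.4 0.6
  endloop
 endfacet
 facet normal -0.274 0.115 0.955
  outer loop
   vertex 1.3 4.2 3.0
   vertex 0.1 0.5 3.1
   vertex 3.6 4.7 3.6
  endloop
 endfacet
 facet normal -0.910 0.303 0.282
  outer loop
   vertex 1.3 4.2 3.0
   vertex 0.8 4.0 1.6
   vertex 0.1 0.5 3.1
  endloop
 endfacet
 facet normal -0.194 0.978 -0.070
  outer loop
   vertex 1.3 4.2 3.0
   vertex 3.6 4.7 3.6
   vertex 0.8 4.0 1.6
  endloop
 endfacet
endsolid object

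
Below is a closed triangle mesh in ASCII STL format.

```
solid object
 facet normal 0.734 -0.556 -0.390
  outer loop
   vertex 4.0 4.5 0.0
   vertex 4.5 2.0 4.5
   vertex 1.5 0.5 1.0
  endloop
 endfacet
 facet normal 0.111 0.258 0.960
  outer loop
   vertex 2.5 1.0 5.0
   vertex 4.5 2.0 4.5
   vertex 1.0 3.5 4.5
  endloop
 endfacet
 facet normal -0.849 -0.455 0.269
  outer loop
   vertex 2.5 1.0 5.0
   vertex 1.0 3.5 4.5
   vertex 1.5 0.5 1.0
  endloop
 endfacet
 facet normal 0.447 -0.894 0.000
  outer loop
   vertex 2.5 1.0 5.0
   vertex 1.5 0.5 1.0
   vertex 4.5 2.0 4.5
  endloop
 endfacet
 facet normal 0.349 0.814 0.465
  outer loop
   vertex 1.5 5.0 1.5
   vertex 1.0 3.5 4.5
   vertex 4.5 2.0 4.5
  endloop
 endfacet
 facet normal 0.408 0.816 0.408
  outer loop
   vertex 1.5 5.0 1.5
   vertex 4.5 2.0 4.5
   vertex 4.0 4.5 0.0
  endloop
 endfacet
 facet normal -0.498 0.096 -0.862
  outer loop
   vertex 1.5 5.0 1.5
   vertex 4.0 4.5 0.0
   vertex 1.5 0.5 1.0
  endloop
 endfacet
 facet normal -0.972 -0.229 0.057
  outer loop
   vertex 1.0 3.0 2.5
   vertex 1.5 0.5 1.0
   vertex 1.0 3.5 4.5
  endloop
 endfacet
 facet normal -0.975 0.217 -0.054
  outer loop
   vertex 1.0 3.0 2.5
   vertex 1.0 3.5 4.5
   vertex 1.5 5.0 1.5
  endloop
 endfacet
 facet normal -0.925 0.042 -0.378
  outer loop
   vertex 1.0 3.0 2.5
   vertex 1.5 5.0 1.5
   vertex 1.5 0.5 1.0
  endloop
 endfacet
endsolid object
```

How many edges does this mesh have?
15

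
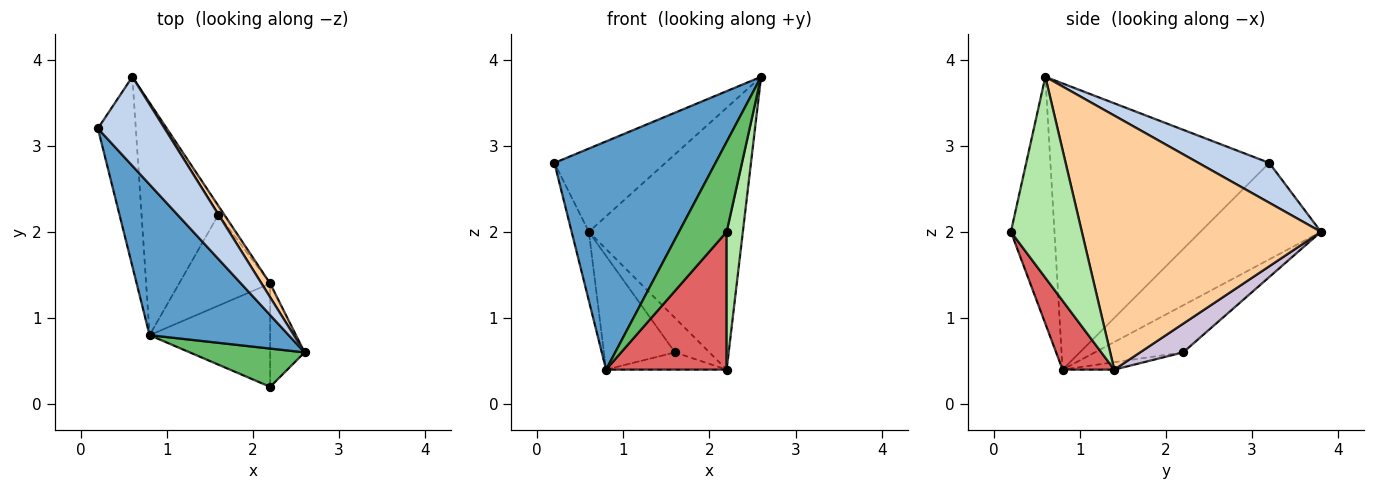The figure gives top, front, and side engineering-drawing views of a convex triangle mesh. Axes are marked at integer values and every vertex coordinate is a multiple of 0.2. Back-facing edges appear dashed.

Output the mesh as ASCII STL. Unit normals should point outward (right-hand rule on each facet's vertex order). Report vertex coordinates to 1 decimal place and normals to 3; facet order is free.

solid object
 facet normal -0.750 -0.552 0.365
  outer loop
   vertex 0.8 0.8 0.4
   vertex 2.6 0.6 3.8
   vertex 0.2 3.2 2.8
  endloop
 endfacet
 facet normal 0.400 0.626 0.669
  outer loop
   vertex 0.6 3.8 2.0
   vertex 0.2 3.2 2.8
   vertex 2.6 0.6 3.8
  endloop
 endfacet
 facet normal -0.923 0.132 -0.362
  outer loop
   vertex 0.6 3.8 2.0
   vertex 0.8 0.8 0.4
   vertex 0.2 3.2 2.8
  endloop
 endfacet
 facet normal 0.840 0.541 0.028
  outer loop
   vertex 2.2 1.4 0.4
   vertex 0.6 3.8 2.0
   vertex 2.6 0.6 3.8
  endloop
 endfacet
 facet normal -0.644 -0.704 0.300
  outer loop
   vertex 2.2 0.2 2.0
   vertex 2.6 0.6 3.8
   vertex 0.8 0.8 0.4
  endloop
 endfacet
 facet normal 0.962 -0.220 -0.165
  outer loop
   vertex 2.2 0.2 2.0
   vertex 2.2 1.4 0.4
   vertex 2.6 0.6 3.8
  endloop
 endfacet
 facet normal 0.324 -0.757 -0.568
  outer loop
   vertex 2.2 0.2 2.0
   vertex 0.8 0.8 0.4
   vertex 2.2 1.4 0.4
  endloop
 endfacet
 facet normal -0.481 0.387 -0.786
  outer loop
   vertex 1.6 2.2 0.6
   vertex 0.8 0.8 0.4
   vertex 0.6 3.8 2.0
  endloop
 endfacet
 facet normal -0.079 0.185 -0.979
  outer loop
   vertex 1.6 2.2 0.6
   vertex 2.2 1.4 0.4
   vertex 0.8 0.8 0.4
  endloop
 endfacet
 facet normal 0.772 0.617 -0.154
  outer loop
   vertex 1.6 2.2 0.6
   vertex 0.6 3.8 2.0
   vertex 2.2 1.4 0.4
  endloop
 endfacet
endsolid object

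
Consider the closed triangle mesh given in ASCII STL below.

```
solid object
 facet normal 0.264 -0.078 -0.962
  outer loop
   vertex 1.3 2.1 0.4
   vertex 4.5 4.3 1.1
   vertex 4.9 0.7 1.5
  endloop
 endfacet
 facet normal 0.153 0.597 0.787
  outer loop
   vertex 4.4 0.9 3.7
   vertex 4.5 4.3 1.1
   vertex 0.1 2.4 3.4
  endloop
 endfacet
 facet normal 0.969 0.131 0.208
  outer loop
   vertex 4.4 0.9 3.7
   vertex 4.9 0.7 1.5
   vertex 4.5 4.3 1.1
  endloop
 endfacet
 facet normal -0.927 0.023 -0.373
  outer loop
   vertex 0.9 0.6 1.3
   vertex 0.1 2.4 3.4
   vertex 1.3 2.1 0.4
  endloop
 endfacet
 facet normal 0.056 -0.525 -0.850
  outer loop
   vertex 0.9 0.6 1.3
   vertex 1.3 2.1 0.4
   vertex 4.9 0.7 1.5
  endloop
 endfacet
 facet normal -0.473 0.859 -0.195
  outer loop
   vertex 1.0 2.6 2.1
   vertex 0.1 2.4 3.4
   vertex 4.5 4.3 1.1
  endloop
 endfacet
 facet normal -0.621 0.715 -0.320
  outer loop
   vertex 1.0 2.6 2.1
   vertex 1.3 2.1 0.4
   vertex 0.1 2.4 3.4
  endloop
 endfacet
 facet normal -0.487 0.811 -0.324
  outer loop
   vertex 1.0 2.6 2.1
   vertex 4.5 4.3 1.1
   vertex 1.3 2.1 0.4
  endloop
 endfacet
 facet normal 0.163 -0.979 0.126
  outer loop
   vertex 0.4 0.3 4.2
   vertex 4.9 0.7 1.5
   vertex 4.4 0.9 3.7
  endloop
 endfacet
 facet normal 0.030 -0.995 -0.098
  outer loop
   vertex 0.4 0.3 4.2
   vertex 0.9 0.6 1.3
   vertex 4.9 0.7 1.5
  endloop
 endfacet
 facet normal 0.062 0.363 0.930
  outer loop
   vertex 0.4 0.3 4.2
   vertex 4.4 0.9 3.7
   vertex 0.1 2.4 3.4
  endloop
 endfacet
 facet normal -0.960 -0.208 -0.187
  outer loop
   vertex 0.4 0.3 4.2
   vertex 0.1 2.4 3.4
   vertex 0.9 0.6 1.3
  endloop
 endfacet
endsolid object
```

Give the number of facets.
12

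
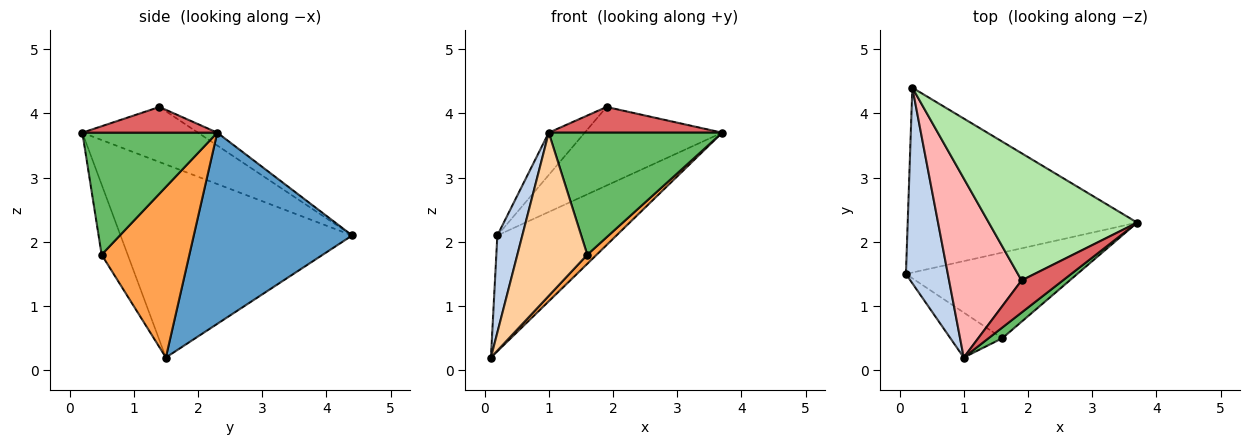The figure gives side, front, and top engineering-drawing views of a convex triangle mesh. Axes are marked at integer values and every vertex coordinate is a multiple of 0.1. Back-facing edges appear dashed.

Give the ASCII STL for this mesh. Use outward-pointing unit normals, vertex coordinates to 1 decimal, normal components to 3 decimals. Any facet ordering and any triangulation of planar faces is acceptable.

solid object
 facet normal 0.577 0.434 -0.692
  outer loop
   vertex 0.2 4.4 2.1
   vertex 3.7 2.3 3.7
   vertex 0.1 1.5 0.2
  endloop
 endfacet
 facet normal -0.972 -0.105 0.211
  outer loop
   vertex 1.0 0.2 3.7
   vertex 0.2 4.4 2.1
   vertex 0.1 1.5 0.2
  endloop
 endfacet
 facet normal 0.704 -0.075 -0.707
  outer loop
   vertex 1.6 0.5 1.8
   vertex 0.1 1.5 0.2
   vertex 3.7 2.3 3.7
  endloop
 endfacet
 facet normal -0.338 -0.907 -0.250
  outer loop
   vertex 1.6 0.5 1.8
   vertex 1.0 0.2 3.7
   vertex 0.1 1.5 0.2
  endloop
 endfacet
 facet normal 0.612 -0.787 0.069
  outer loop
   vertex 1.6 0.5 1.8
   vertex 3.7 2.3 3.7
   vertex 1.0 0.2 3.7
  endloop
 endfacet
 facet normal -0.073 0.524 0.849
  outer loop
   vertex 1.9 1.4 4.1
   vertex 3.7 2.3 3.7
   vertex 0.2 4.4 2.1
  endloop
 endfacet
 facet normal 0.437 -0.562 0.702
  outer loop
   vertex 1.9 1.4 4.1
   vertex 1.0 0.2 3.7
   vertex 3.7 2.3 3.7
  endloop
 endfacet
 facet normal -0.594 0.185 0.783
  outer loop
   vertex 1.9 1.4 4.1
   vertex 0.2 4.4 2.1
   vertex 1.0 0.2 3.7
  endloop
 endfacet
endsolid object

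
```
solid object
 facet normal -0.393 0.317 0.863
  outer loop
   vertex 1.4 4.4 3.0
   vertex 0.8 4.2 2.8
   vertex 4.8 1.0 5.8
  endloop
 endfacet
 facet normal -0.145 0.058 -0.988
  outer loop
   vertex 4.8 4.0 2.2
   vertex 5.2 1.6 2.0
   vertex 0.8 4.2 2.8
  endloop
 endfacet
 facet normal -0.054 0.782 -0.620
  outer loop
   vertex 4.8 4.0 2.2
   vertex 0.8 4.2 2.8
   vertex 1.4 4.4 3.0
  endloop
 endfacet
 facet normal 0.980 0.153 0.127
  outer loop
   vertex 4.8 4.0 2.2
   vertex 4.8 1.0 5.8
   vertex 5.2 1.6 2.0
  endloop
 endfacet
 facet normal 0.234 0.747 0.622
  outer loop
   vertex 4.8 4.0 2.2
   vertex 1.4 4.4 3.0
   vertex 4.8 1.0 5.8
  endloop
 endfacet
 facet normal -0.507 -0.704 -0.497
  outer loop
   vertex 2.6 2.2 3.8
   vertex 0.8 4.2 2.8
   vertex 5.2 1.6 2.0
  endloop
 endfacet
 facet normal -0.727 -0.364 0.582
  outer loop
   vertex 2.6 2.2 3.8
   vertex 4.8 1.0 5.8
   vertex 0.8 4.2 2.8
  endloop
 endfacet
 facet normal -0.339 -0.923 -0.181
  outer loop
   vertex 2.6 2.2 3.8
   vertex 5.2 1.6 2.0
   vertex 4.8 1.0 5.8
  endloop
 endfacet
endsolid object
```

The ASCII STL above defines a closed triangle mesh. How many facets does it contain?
8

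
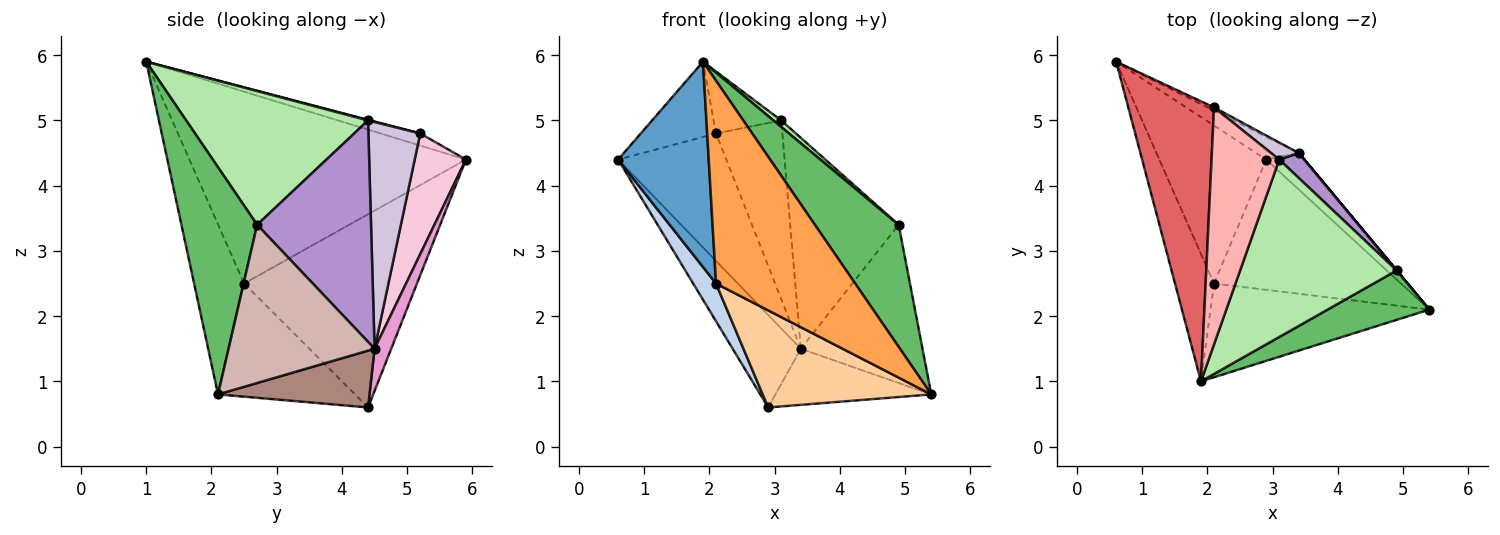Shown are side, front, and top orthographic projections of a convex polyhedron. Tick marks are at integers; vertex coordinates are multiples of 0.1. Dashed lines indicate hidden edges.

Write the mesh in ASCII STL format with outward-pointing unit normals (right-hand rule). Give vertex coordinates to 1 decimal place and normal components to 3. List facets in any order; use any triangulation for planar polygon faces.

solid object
 facet normal -0.933 -0.306 -0.190
  outer loop
   vertex 2.1 2.5 2.5
   vertex 1.9 1.0 5.9
   vertex 0.6 5.9 4.4
  endloop
 endfacet
 facet normal -0.869 -0.115 -0.481
  outer loop
   vertex 2.1 2.5 2.5
   vertex 0.6 5.9 4.4
   vertex 2.9 4.4 0.6
  endloop
 endfacet
 facet normal -0.310 -0.863 -0.399
  outer loop
   vertex 2.1 2.5 2.5
   vertex 5.4 2.1 0.8
   vertex 1.9 1.0 5.9
  endloop
 endfacet
 facet normal -0.437 -0.537 -0.721
  outer loop
   vertex 2.1 2.5 2.5
   vertex 2.9 4.4 0.6
   vertex 5.4 2.1 0.8
  endloop
 endfacet
 facet normal 0.642 -0.711 0.287
  outer loop
   vertex 4.9 2.7 3.4
   vertex 1.9 1.0 5.9
   vertex 5.4 2.1 0.8
  endloop
 endfacet
 facet normal 0.649 -0.028 0.760
  outer loop
   vertex 4.9 2.7 3.4
   vertex 3.1 4.4 5.0
   vertex 1.9 1.0 5.9
  endloop
 endfacet
 facet normal -0.135 0.257 0.957
  outer loop
   vertex 2.1 5.2 4.8
   vertex 0.6 5.9 4.4
   vertex 1.9 1.0 5.9
  endloop
 endfacet
 facet normal 0.009 0.253 0.967
  outer loop
   vertex 2.1 5.2 4.8
   vertex 1.9 1.0 5.9
   vertex 3.1 4.4 5.0
  endloop
 endfacet
 facet normal 0.722 0.687 0.081
  outer loop
   vertex 3.4 4.5 1.5
   vertex 3.1 4.4 5.0
   vertex 4.9 2.7 3.4
  endloop
 endfacet
 facet normal 0.614 0.786 0.075
  outer loop
   vertex 3.4 4.5 1.5
   vertex 2.1 5.2 4.8
   vertex 3.1 4.4 5.0
  endloop
 endfacet
 facet normal 0.632 0.650 -0.423
  outer loop
   vertex 3.4 4.5 1.5
   vertex 5.4 2.1 0.8
   vertex 2.9 4.4 0.6
  endloop
 endfacet
 facet normal 0.768 0.640 0.000
  outer loop
   vertex 3.4 4.5 1.5
   vertex 4.9 2.7 3.4
   vertex 5.4 2.1 0.8
  endloop
 endfacet
 facet normal 0.231 0.945 -0.233
  outer loop
   vertex 3.4 4.5 1.5
   vertex 2.9 4.4 0.6
   vertex 0.6 5.9 4.4
  endloop
 endfacet
 facet normal 0.428 0.904 -0.023
  outer loop
   vertex 3.4 4.5 1.5
   vertex 0.6 5.9 4.4
   vertex 2.1 5.2 4.8
  endloop
 endfacet
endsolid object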